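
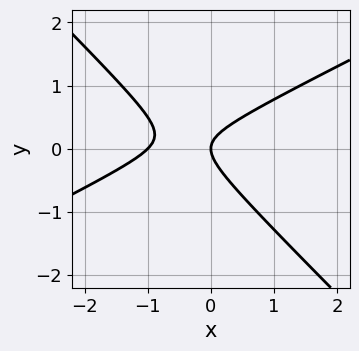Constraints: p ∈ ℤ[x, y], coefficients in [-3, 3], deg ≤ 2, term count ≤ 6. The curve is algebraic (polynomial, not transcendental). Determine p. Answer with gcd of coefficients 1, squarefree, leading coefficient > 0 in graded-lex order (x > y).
x^2 - x*y - 2*y^2 + x

Degree: the shape is more complex than any degree-1 curve, so deg p = 2.
From the visible intercepts: it meets the y-axis at y = 0 (among the integer gridlines); among the integer gridlines, it crosses the x-axis at x ∈ {-1, 0}.
Together with the visible shape, these determine p as stated.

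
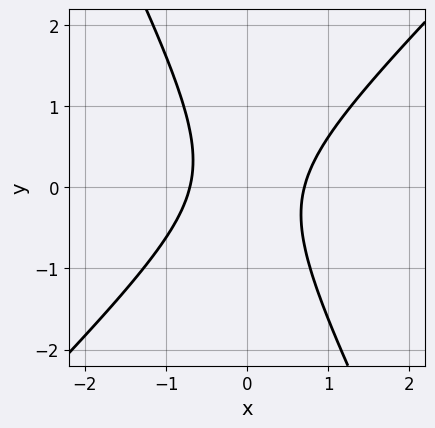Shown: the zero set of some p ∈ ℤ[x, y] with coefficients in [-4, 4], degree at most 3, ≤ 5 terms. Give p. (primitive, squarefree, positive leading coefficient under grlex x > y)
1. deg p = 2. The shape is more complex than any degree-1 curve.
2. Observable constraints: it misses every integer gridline on the y-axis.
3. Matching integer coefficients to the picture gives p.

2*x^2 - x*y - y^2 - 1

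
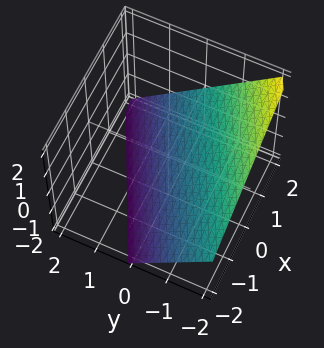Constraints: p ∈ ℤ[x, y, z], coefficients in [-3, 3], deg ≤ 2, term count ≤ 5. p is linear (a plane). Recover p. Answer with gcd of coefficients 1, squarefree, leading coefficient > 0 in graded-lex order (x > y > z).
1. deg p = 1. Every cross-section is a straight line — this is a plane.
2. Against the integer gridlines: it crosses the x-axis at the gridline x = 2; one z-axis crossing is at z = -1; one y-axis crossing is at y = -1.
3. Matching integer coefficients to the picture gives p.

x - 2*y - 2*z - 2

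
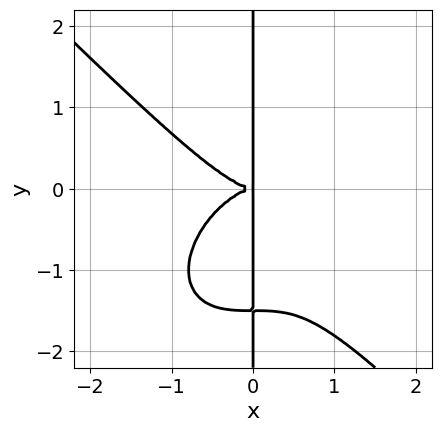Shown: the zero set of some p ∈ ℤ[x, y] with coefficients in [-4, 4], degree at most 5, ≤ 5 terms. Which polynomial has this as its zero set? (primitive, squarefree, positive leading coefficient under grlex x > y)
2*x^4 + 2*x*y^3 + 3*x*y^2

(a) The degree is 4 — no degree-3 curve has this shape.
(b) Observable constraints: the visible y-axis segment lies entirely on the curve.
(c) The integer polynomial consistent with all of this is the stated p.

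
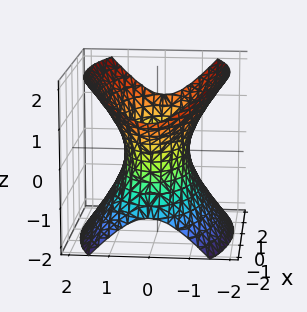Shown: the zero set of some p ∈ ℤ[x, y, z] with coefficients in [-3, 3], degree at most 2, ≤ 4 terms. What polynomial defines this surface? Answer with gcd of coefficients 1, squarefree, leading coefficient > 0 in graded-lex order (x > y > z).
x^2 + 3*y^2 - 2*z^2 - 2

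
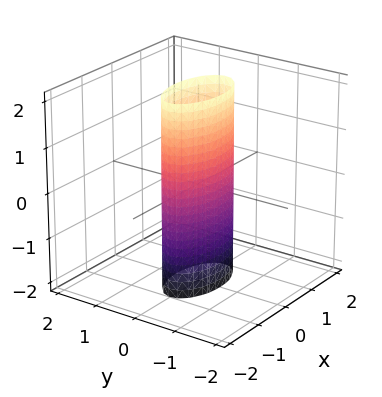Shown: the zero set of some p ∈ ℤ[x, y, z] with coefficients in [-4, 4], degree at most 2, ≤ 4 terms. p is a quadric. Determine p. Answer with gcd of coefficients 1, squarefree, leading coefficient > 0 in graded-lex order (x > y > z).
(a) deg p = 2.
(b) Symmetries: it's symmetric under z → −z, forcing even powers of z; it's symmetric under x → −x, forcing even powers of x; mirror symmetry y ↦ −y ⇒ only even powers of y.
(c) Reading off the gridlines: the surface avoids every integer z-axis point in the box; the x-axis gridline crossings are at x ∈ {-1, 1}.
(d) Together with the visible shape, these determine p as stated.

x^2 + 3*y^2 - 1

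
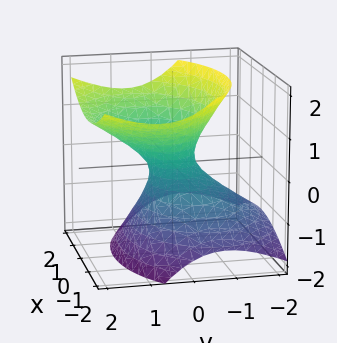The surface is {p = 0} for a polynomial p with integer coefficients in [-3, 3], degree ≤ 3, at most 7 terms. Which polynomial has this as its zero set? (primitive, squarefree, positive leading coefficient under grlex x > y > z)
2*x^2 + 3*y^2 - 3*y*z - 3*z^2 - 1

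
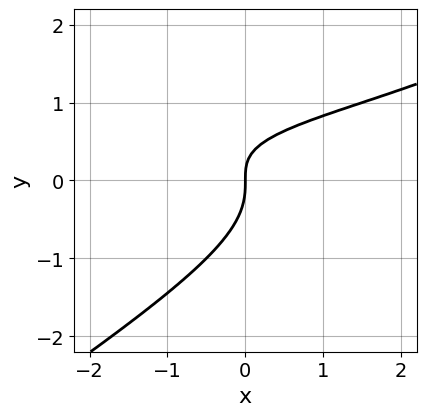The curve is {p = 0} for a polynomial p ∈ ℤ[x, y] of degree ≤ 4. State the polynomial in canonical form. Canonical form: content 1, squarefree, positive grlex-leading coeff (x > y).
2*x*y^2 - 3*y^3 - 2*x*y + 2*x

1. deg p = 3.
2. Observable constraints: one y-axis crossing is at y = 0; it crosses the x-axis at the gridline x = 0.
3. Assembling these constraints gives the stated polynomial.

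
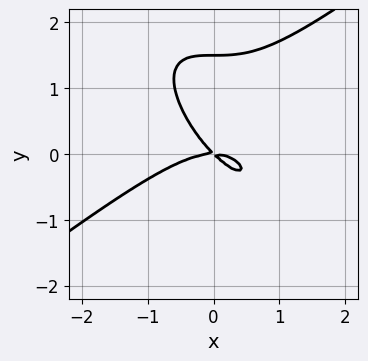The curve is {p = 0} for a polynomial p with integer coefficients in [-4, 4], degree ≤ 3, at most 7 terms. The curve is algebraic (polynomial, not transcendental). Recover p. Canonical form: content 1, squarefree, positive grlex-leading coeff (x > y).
The degree is 3 — a generic line meets the curve in up to 3 points.
Observable constraints: it crosses the x-axis at the gridline x = 0; it crosses the y-axis at the gridline y = 0.
Together with the visible shape, these determine p as stated.

2*x^3 - 2*x*y^2 - 2*y^3 + 3*x*y + 3*y^2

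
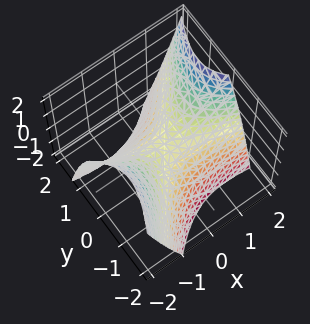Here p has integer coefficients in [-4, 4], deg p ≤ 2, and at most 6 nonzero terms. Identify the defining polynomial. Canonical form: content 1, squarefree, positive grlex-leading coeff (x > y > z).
x^2 + 2*x*y - 2*y^2 - 2*z

(a) deg p = 2. No degree-1 surface has this shape.
(b) Against the integer gridlines: it crosses the z-axis at the gridline z = 0; one y-axis crossing is at y = 0.
(c) The integer polynomial consistent with all of this is the stated p.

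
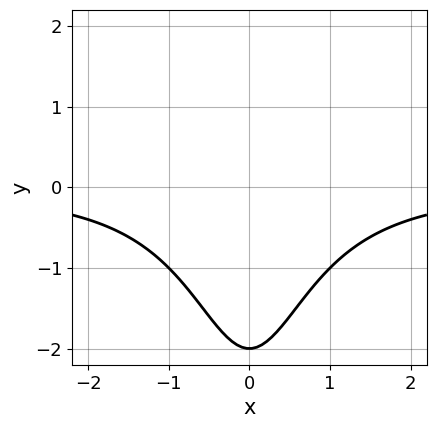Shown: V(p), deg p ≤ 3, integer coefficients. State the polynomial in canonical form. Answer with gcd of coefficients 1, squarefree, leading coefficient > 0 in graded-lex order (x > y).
x^2*y + y + 2

(a) The degree is 3 — the shape is more complex than any degree-2 curve.
(b) Symmetries: mirror symmetry x ↦ −x ⇒ only even powers of x.
(c) Reading off the gridlines: one y-axis crossing is at y = -2; it misses every integer gridline on the x-axis.
(d) Fitting integer coefficients to these (and the overall shape) gives p.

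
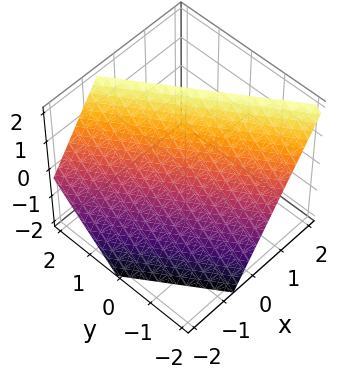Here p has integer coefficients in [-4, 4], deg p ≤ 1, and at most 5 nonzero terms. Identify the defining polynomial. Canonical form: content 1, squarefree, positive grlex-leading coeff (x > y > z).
3*x + 2*y - 2*z + 2

1. deg p = 1. The surface is flat (a plane).
2. Against the integer gridlines: it meets the z-axis at z = 1 (among the integer gridlines); it meets the y-axis at y = -1 (among the integer gridlines).
3. Solving for integer coefficients yields p as stated.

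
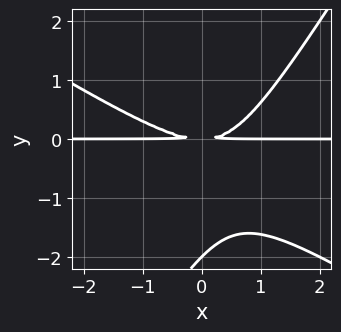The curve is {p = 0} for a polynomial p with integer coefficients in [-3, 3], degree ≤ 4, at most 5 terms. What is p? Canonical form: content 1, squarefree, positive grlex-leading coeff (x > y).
(a) deg p = 3. A generic line meets the curve in up to 3 points.
(b) From the axis intercepts and sections: one y-axis crossing is at y = -2; the visible x-axis segment lies entirely on the curve.
(c) Fitting integer coefficients to these (and the overall shape) gives p.

x^2*y + x*y^2 - y^3 - 2*y^2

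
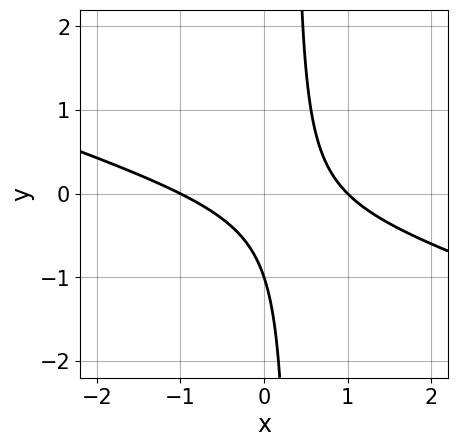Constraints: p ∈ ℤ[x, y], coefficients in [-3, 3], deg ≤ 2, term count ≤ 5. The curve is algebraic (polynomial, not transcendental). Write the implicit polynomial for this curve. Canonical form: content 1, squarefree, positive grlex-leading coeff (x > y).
1. deg p = 2. The shape is more complex than any degree-1 curve.
2. From the axis intercepts and sections: one y-axis crossing is at y = -1; the x-axis gridline crossings are at x ∈ {-1, 1}.
3. Solving for integer coefficients yields p as stated.

x^2 + 3*x*y - y - 1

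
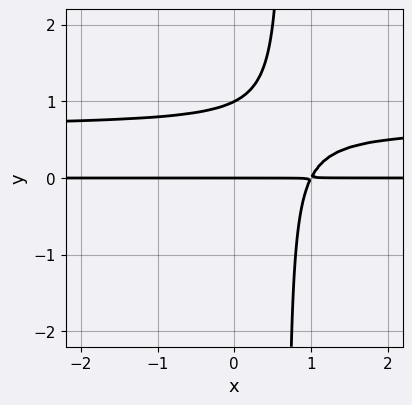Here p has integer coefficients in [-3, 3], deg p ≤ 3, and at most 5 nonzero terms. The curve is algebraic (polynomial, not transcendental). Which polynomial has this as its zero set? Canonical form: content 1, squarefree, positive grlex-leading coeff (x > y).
3*x*y^2 - 2*x*y - 2*y^2 + 2*y

deg p = 3. A generic line meets the curve in up to 3 points.
Reading off the gridlines: the visible x-axis segment lies entirely on the curve; among the integer gridlines, it crosses the y-axis at y ∈ {0, 1}.
Putting this together gives p.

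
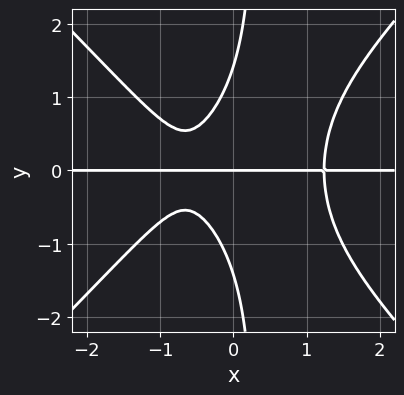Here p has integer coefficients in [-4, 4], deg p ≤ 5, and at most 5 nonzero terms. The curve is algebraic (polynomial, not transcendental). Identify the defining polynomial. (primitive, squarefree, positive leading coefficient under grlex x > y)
First, the degree is 4 — the shape is more complex than any degree-3 curve.
Next, checking where it meets the axes: one y-axis crossing is at y = 0; every point of the x-axis in the box is on the curve.
Finally, together with the visible shape, these determine p as stated.

3*x^3*y - 3*x*y^3 + y^3 - 3*x*y - 2*y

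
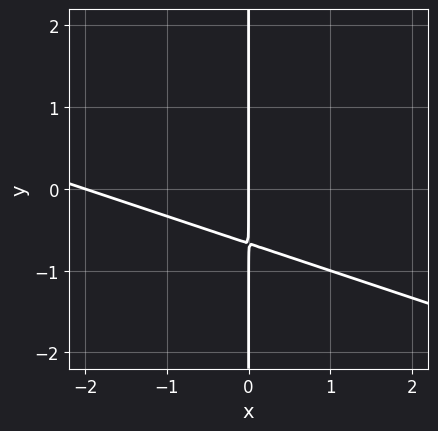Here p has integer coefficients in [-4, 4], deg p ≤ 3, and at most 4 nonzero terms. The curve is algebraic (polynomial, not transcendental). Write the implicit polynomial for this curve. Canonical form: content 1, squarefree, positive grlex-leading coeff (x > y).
x^2 + 3*x*y + 2*x

1. The degree is 2 — a generic line meets the curve in up to 2 points.
2. From the axis intercepts and sections: among the integer gridlines, it crosses the x-axis at x ∈ {-2, 0}; the visible y-axis segment lies entirely on the curve.
3. Solving for integer coefficients yields p as stated.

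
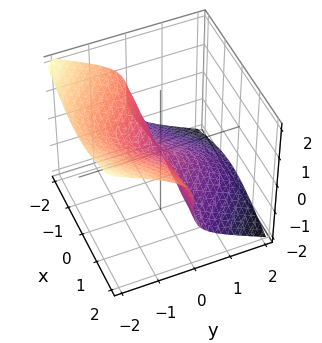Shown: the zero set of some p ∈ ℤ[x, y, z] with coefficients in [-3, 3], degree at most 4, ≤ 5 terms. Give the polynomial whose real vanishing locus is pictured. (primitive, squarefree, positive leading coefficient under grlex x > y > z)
Degree: no degree-2 surface has this shape, so deg p = 3.
Against the integer gridlines: every point of the x-axis in the box is on the surface; it crosses the y-axis at the gridline y = 0; one z-axis crossing is at z = 0.
Putting this together gives p.

2*x^2*y + y^3 + 3*z^3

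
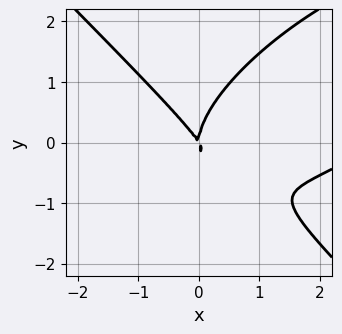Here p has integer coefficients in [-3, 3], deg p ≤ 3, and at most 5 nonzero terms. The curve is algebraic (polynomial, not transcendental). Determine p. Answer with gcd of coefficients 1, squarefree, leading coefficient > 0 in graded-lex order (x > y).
x^3 - x^2*y + 2*y^3 - 3*x^2 - 2*x*y

First, the degree is 3 — the shape is more complex than any degree-2 curve.
Then, observable constraints: it meets the y-axis at y = 0 (among the integer gridlines); it crosses the x-axis at the gridline x = 0.
Finally, putting this together gives p.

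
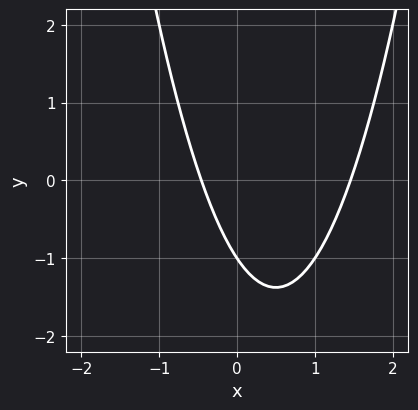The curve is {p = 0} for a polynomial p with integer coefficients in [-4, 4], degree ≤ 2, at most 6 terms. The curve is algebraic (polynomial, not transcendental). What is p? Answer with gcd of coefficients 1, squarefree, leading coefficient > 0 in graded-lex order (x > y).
3*x^2 - 3*x - 2*y - 2

1. Degree: the shape is more complex than any degree-1 curve, so deg p = 2.
2. From the axis intercepts and sections: one y-axis crossing is at y = -1.
3. Solving for integer coefficients yields p as stated.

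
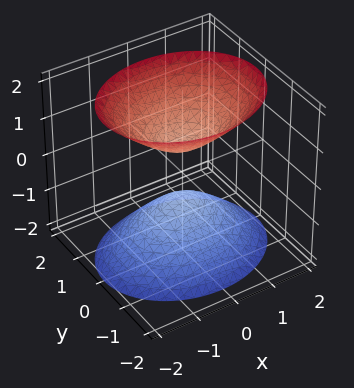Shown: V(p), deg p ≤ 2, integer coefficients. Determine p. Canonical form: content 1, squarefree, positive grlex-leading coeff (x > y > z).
2*x^2 + 3*y^2 - 2*z^2 + 1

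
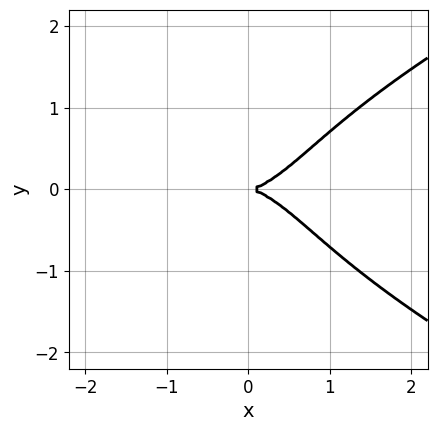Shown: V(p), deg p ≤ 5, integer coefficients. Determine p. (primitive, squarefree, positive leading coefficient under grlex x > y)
2*y^4 - 2*x^3 + 3*y^2

(a) deg p = 4. A generic line meets the curve in up to 4 points.
(b) Symmetries: mirror symmetry y ↦ −y ⇒ only even powers of y.
(c) From the visible intercepts: one y-axis crossing is at y = 0; it crosses the x-axis at the gridline x = 0.
(d) These observations pin down the coefficients.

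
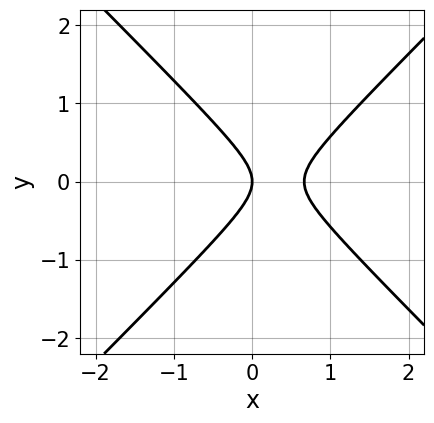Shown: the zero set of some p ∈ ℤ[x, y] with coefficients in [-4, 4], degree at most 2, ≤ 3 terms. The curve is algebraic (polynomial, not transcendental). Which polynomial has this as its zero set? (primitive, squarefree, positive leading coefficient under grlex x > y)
(a) The degree is 2 — the shape is more complex than any degree-1 curve.
(b) Symmetries: the y ↦ −y reflection is a symmetry, so y appears only in even powers.
(c) Checking where it meets the axes: it meets the y-axis at y = 0 (among the integer gridlines); one x-axis crossing is at x = 0.
(d) The integer polynomial consistent with all of this is the stated p.

3*x^2 - 3*y^2 - 2*x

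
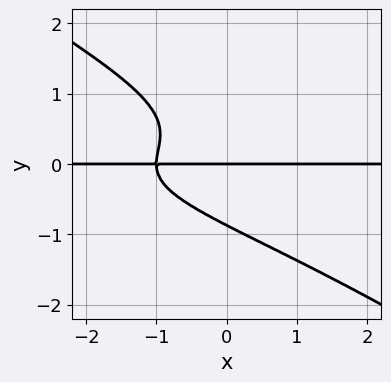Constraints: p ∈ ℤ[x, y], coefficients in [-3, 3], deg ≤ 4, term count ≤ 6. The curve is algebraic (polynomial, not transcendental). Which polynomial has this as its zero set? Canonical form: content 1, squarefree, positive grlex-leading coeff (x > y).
2*x*y^3 + 3*y^4 + 2*x*y + 2*y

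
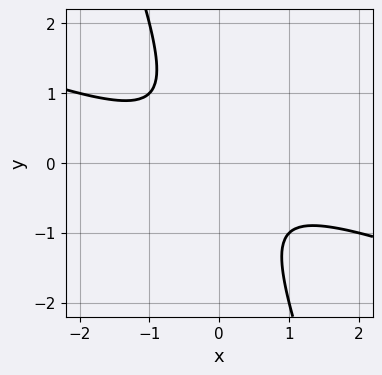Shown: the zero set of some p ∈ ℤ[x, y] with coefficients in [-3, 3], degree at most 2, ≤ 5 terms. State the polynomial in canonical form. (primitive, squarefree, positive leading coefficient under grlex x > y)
x^2 + 3*x*y + y^2 + 1

(a) deg p = 2. A generic line meets the curve in up to 2 points.
(b) From the visible intercepts: no y-intercept at any integer in the box; no x-intercept at any integer in the box.
(c) The integer polynomial consistent with all of this is the stated p.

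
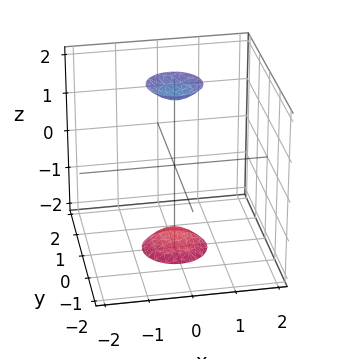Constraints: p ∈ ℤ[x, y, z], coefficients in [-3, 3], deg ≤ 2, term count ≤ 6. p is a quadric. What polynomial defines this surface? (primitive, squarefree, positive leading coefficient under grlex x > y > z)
First, I count 2 distinct pieces. Treating them together as one polynomial.
Next, deg p = 2. Two sheets facing apart; a quadric.
Next, symmetries: mirror symmetry z ↦ −z ⇒ only even powers of z; every cross-section ⟂ z is a circle, so x, y appear only via x² + y².
Next, observable constraints: a circular section at z = 2 has radius between 0 and 1; the surface avoids every integer x-axis point in the box; it misses every integer gridline on the y-axis.
Finally, fitting integer coefficients to these (and the overall shape) gives p.

3*x^2 + 3*y^2 - z^2 + 3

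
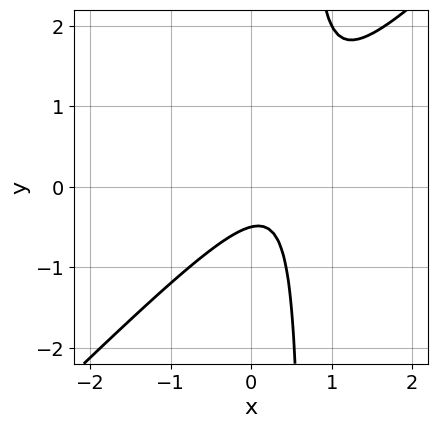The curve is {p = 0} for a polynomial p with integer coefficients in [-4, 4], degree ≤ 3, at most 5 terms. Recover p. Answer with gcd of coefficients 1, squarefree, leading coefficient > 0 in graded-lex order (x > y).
deg p = 2.
Observable constraints: the curve avoids every integer x-axis point in the box.
These observations pin down the coefficients.

3*x^2 - 3*x*y - 2*x + 2*y + 1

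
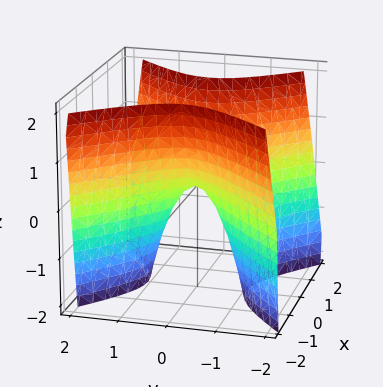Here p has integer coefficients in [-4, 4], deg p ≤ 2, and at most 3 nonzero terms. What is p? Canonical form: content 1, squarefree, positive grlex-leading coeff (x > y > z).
2*x^2 - 2*y^2 - z

Degree: a hyperbolic paraboloid; a quadric, so deg p = 2.
Symmetries: mirror symmetry y ↦ −y ⇒ only even powers of y; the x ↦ −x reflection is a symmetry, so x appears only in even powers.
From the axis intercepts and sections: it meets the z-axis at z = 0 (among the integer gridlines); it meets the y-axis at y = 0 (among the integer gridlines); one x-axis crossing is at x = 0.
Putting this together gives p.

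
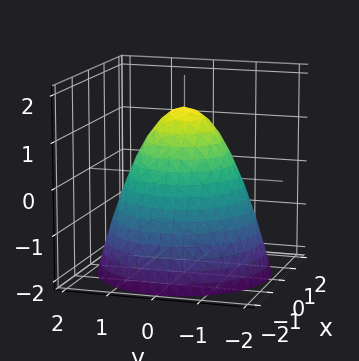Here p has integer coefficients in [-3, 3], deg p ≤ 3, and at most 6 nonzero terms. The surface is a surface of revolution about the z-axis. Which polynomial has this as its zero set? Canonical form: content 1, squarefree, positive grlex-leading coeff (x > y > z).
(a) Degree: no degree-1 surface has this shape, so deg p = 2.
(b) Symmetry: every cross-section ⟂ z is a circle, so x, y appear only via x² + y².
(c) From the axis intercepts and sections: a circular section at z = 0 has radius between 1 and 2.
(d) These observations pin down the coefficients.

2*x^2 + 2*y^2 + 2*z - 3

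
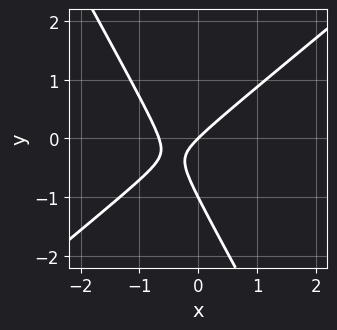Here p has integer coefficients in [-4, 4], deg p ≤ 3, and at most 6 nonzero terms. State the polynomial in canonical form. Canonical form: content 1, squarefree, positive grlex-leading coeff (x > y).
3*x^2 - 2*x*y - 2*y^2 + 2*x - 2*y

The degree is 2 — the shape is more complex than any degree-1 curve.
From the visible intercepts: the y-axis gridline crossings are at y ∈ {-1, 0}; one x-axis crossing is at x = 0.
Putting this together gives p.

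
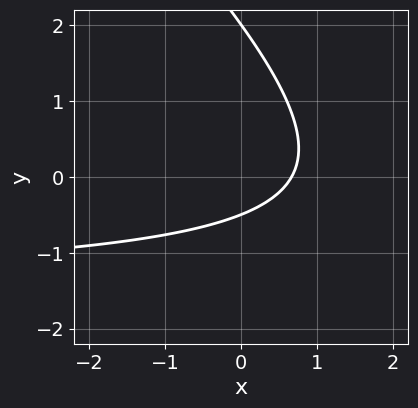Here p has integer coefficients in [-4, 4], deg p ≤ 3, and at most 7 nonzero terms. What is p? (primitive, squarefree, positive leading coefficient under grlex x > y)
2*x*y + 2*y^2 + 3*x - 3*y - 2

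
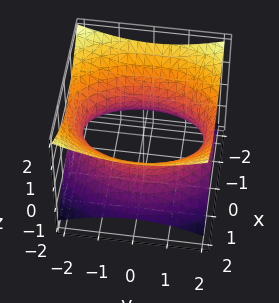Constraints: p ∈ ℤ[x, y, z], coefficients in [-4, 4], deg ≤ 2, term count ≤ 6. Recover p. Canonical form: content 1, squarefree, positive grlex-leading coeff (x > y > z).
2*x^2 + y^2 - 3*z^2 - 3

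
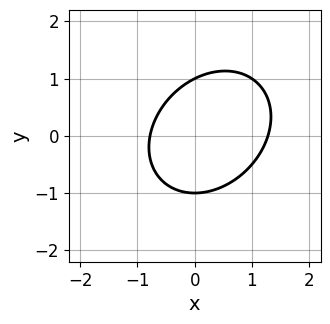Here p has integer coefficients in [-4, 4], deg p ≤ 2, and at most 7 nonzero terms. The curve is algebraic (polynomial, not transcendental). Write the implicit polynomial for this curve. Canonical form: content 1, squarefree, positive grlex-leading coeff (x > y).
The degree is 2 — a generic line meets the curve in up to 2 points.
Observable constraints: the y-axis gridline crossings are at y ∈ {-1, 1}.
The integer polynomial consistent with all of this is the stated p.

2*x^2 - x*y + 2*y^2 - x - 2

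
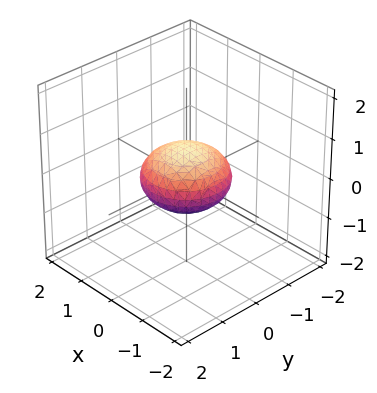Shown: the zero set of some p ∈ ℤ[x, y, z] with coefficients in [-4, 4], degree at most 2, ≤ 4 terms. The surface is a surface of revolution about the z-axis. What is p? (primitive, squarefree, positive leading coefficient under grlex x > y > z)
x^2 + y^2 + 2*z^2 - 1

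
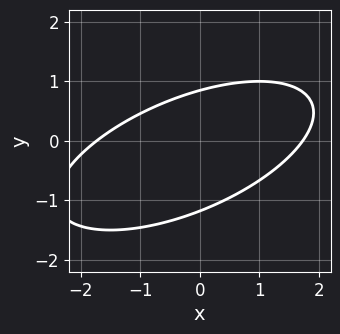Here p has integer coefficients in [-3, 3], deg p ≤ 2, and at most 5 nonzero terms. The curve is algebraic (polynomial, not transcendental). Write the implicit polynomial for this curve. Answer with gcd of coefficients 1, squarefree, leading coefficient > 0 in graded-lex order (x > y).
x^2 - 2*x*y + 3*y^2 + y - 3

Degree: a generic line meets the curve in up to 2 points, so deg p = 2.
Solving for integer coefficients yields p as stated.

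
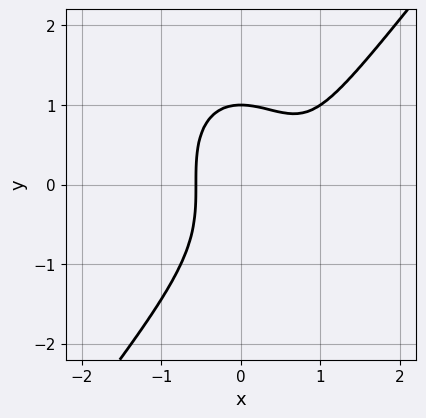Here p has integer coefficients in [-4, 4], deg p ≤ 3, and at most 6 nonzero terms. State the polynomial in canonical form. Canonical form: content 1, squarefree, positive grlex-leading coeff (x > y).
2*x^3 - y^3 - 2*x^2 + 1

First, deg p = 3. No degree-2 curve has this shape.
Next, checking where it meets the axes: it meets the y-axis at y = 1 (among the integer gridlines).
Finally, the integer polynomial consistent with all of this is the stated p.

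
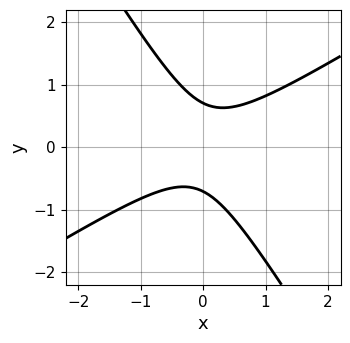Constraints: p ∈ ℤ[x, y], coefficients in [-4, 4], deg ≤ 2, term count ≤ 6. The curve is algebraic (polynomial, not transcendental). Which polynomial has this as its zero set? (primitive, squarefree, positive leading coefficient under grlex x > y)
(a) The degree is 2 — the shape is more complex than any degree-1 curve.
(b) Reading off the gridlines: it misses every integer gridline on the x-axis.
(c) Fitting integer coefficients to these (and the overall shape) gives p.

2*x^2 - 2*x*y - 2*y^2 + 1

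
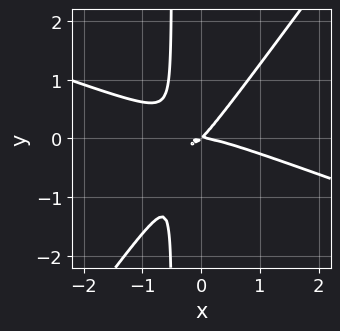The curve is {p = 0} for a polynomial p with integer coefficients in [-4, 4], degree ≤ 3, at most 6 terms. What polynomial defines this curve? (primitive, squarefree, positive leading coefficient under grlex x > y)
x^3 + 2*x^2*y - 2*x*y^2 + x*y - y^2

The degree is 3 — the shape is more complex than any degree-2 curve.
From the visible intercepts: it crosses the y-axis at the gridline y = 0; one x-axis crossing is at x = 0.
These observations pin down the coefficients.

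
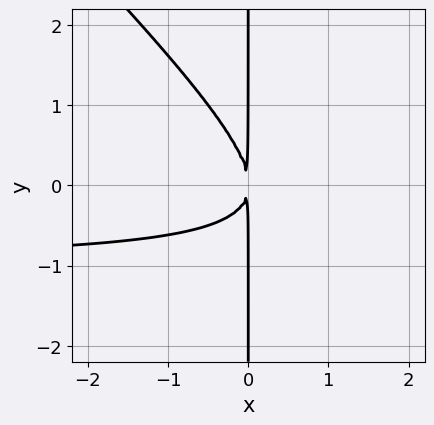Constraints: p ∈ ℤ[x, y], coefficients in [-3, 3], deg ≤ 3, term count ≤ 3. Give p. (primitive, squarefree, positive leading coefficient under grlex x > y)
Degree: no degree-2 curve has this shape, so deg p = 3.
From the axis intercepts and sections: the visible y-axis segment lies entirely on the curve.
Fitting integer coefficients to these (and the overall shape) gives p.

x^2*y + x*y^2 + x^2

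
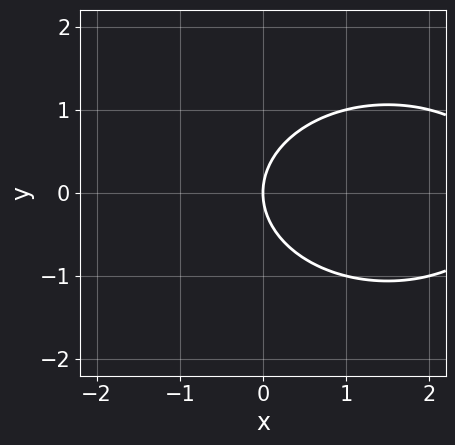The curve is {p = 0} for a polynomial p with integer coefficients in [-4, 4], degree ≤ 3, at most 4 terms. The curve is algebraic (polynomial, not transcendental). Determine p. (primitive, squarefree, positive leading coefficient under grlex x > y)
(a) Degree: no degree-1 curve has this shape, so deg p = 2.
(b) Symmetries: it's symmetric under y → −y, forcing even powers of y.
(c) From the axis intercepts and sections: it meets the x-axis at x = 0 (among the integer gridlines); it meets the y-axis at y = 0 (among the integer gridlines).
(d) Putting this together gives p.

x^2 + 2*y^2 - 3*x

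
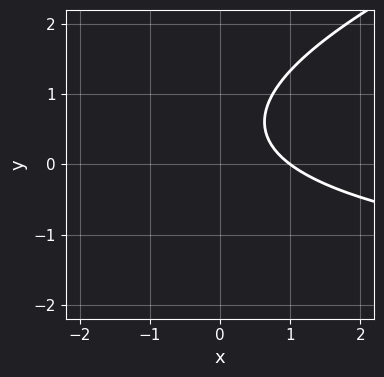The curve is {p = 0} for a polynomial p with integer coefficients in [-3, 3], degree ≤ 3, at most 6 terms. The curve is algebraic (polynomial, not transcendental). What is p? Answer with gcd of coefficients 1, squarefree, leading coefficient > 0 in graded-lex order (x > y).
x*y - 3*y^2 + 3*x + 3*y - 3

(a) deg p = 2.
(b) Reading off the gridlines: no y-intercept at any integer in the box; it crosses the x-axis at the gridline x = 1.
(c) Fitting integer coefficients to these (and the overall shape) gives p.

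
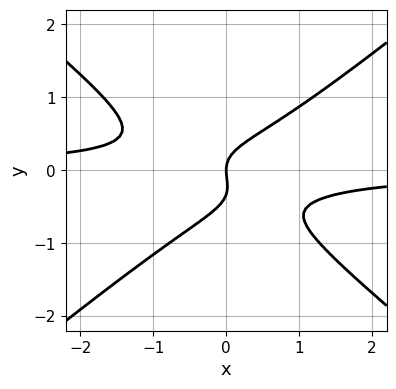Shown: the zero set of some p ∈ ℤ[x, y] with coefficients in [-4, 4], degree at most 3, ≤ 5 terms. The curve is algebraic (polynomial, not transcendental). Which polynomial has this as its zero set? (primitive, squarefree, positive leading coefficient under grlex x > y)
Degree: no degree-2 curve has this shape, so deg p = 3.
Against the integer gridlines: one x-axis crossing is at x = 0; one y-axis crossing is at y = 0.
Solving for integer coefficients yields p as stated.

2*x^2*y - 3*y^3 - y^2 + x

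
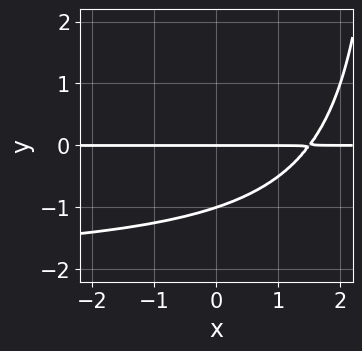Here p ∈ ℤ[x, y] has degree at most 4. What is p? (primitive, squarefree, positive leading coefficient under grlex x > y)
x*y^2 + 2*x*y - 3*y^2 - 3*y

(a) The degree is 3 — a generic line meets the curve in up to 3 points.
(b) Reading off the gridlines: the y-axis gridline crossings are at y ∈ {-1, 0}; the visible x-axis segment lies entirely on the curve.
(c) Matching integer coefficients to the picture gives p.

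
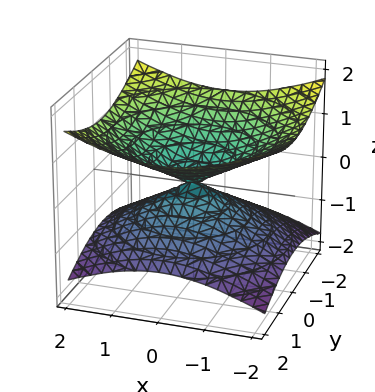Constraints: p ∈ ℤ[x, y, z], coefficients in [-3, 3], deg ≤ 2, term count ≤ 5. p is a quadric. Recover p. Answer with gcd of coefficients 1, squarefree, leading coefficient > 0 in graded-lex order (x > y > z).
x^2 + y^2 - 3*z^2

(a) Degree: two nappes meeting at a single point; a quadric, so deg p = 2.
(b) By symmetry, every cross-section ⟂ z is a circle, so x, y appear only via x² + y²; the z ↦ −z reflection is a symmetry, so z appears only in even powers.
(c) Reading off the gridlines: a circular section at z = 1 has radius between 1 and 2; it meets the y-axis at y = 0 (among the integer gridlines); it meets the x-axis at x = 0 (among the integer gridlines); one z-axis crossing is at z = 0.
(d) Assembling these constraints gives the stated polynomial.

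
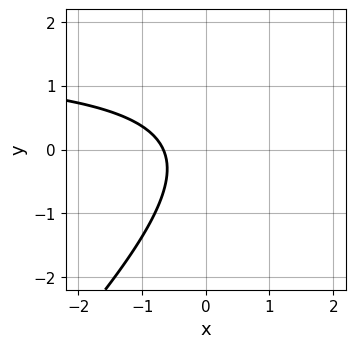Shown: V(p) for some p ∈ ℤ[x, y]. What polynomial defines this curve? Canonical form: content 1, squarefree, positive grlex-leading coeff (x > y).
Degree: a generic line meets the curve in up to 2 points, so deg p = 2.
Observable constraints: no y-intercept at any integer in the box.
These observations pin down the coefficients.

2*x*y - 2*y^2 - 3*x - 2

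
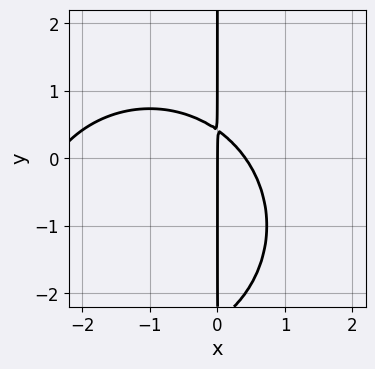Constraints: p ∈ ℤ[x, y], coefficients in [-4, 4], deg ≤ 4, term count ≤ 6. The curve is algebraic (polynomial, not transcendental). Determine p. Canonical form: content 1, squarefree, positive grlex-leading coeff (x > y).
x^3 + x*y^2 + 2*x^2 + 2*x*y - x

Degree: the shape is more complex than any degree-2 curve, so deg p = 3.
Reading off the gridlines: every point of the y-axis in the box is on the curve; one x-axis crossing is at x = 0.
Matching integer coefficients to the picture gives p.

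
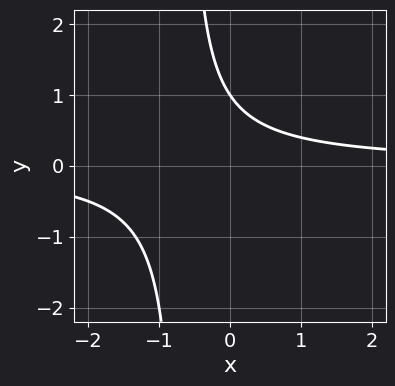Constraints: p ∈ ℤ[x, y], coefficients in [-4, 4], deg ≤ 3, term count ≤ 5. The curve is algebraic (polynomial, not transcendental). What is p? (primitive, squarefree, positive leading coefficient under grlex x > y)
(a) Degree: a generic line meets the curve in up to 2 points, so deg p = 2.
(b) From the axis intercepts and sections: it crosses the y-axis at the gridline y = 1; no x-intercept at any integer in the box.
(c) These observations pin down the coefficients.

3*x*y + 2*y - 2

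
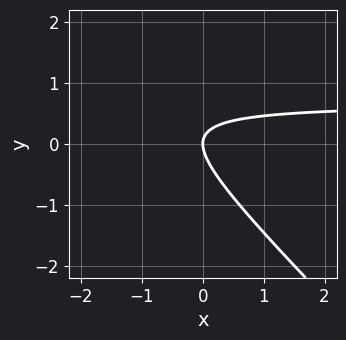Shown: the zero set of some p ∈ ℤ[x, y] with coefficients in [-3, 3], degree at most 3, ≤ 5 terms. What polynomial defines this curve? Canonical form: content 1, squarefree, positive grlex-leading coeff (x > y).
1. deg p = 2.
2. Observable constraints: it meets the y-axis at y = 0 (among the integer gridlines); it meets the x-axis at x = 0 (among the integer gridlines).
3. These observations pin down the coefficients.

3*x*y + 3*y^2 - 2*x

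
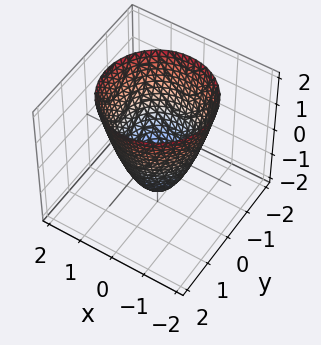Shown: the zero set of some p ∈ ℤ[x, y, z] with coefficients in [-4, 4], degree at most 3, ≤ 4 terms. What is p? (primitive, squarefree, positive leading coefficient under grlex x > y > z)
1. deg p = 2.
2. By symmetry, the z-axis is an axis of rotation, so x and y enter only as x² + y².
3. Checking where it meets the axes: a circular section at z = -1 has radius between 0 and 1; among the integer gridlines, it crosses the y-axis at y ∈ {-1, 1}; among the integer gridlines, it crosses the x-axis at x ∈ {-1, 1}.
4. Matching integer coefficients to the picture gives p.

3*x^2 + 3*y^2 - 2*z - 3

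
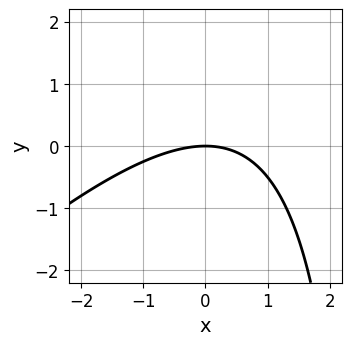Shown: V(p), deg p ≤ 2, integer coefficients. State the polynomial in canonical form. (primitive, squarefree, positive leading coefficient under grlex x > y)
x^2 - x*y + 3*y

1. The degree is 2 — no degree-1 curve has this shape.
2. From the visible intercepts: one y-axis crossing is at y = 0; one x-axis crossing is at x = 0.
3. Together with the visible shape, these determine p as stated.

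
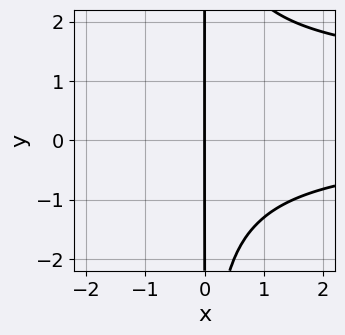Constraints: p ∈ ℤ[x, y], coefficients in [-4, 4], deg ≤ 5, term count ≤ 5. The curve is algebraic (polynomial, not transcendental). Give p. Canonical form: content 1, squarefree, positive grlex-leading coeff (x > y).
x^2*y^2 - x^2*y - 3*x

Degree: no degree-3 curve has this shape, so deg p = 4.
Against the integer gridlines: the visible y-axis segment lies entirely on the curve; it crosses the x-axis at the gridline x = 0.
Assembling these constraints gives the stated polynomial.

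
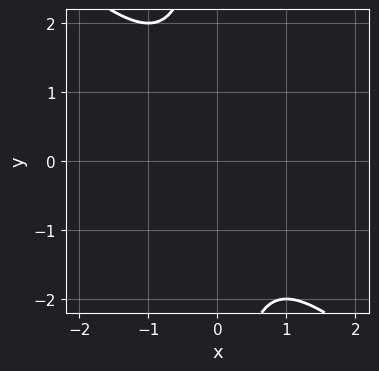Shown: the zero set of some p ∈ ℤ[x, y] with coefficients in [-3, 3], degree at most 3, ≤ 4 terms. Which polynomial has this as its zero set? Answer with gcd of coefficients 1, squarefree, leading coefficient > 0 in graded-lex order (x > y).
x^2 + x*y + 1

(a) deg p = 2. The shape is more complex than any degree-1 curve.
(b) From the axis intercepts and sections: it misses every integer gridline on the y-axis; the curve avoids every integer x-axis point in the box.
(c) Assembling these constraints gives the stated polynomial.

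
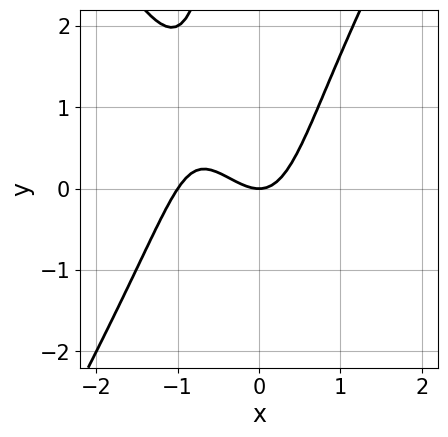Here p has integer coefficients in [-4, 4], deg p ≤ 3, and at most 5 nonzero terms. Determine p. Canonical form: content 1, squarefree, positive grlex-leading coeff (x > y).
3*x^3 - x*y^2 + 3*x^2 - 2*y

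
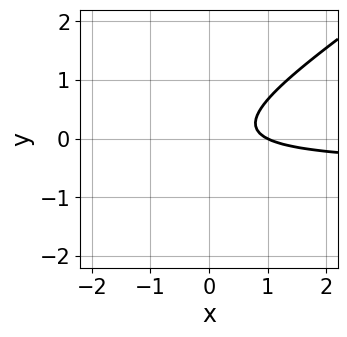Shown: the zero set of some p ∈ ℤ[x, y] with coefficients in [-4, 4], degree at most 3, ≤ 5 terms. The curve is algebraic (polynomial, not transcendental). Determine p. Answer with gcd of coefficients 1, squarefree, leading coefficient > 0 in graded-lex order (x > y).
2*x*y - 3*y^2 + x - 1

Degree: no degree-1 curve has this shape, so deg p = 2.
Reading off the gridlines: no y-intercept at any integer in the box; one x-axis crossing is at x = 1.
Solving for integer coefficients yields p as stated.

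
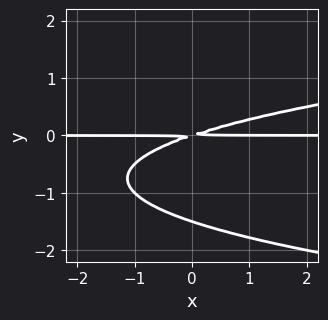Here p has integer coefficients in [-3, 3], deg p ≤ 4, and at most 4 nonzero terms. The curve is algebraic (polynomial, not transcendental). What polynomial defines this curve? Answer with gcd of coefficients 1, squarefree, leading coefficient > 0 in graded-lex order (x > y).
2*y^3 - x*y + 3*y^2

First, the degree is 3 — no degree-2 curve has this shape.
Then, against the integer gridlines: every point of the x-axis in the box is on the curve.
Finally, fitting integer coefficients to these (and the overall shape) gives p.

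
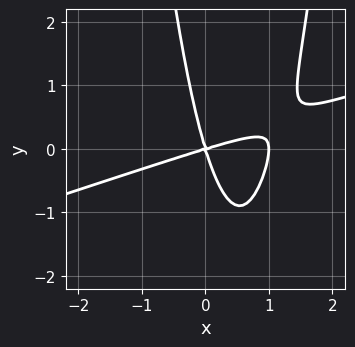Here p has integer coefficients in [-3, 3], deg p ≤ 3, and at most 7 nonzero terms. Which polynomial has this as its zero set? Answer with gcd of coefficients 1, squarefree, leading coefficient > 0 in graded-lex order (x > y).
The degree is 3 — the shape is more complex than any degree-2 curve.
Reading off the gridlines: it crosses the y-axis at the gridline y = 0; the x-axis gridline crossings are at x ∈ {0, 1}.
Together with the visible shape, these determine p as stated.

x^3 - 3*x^2*y - x^2 + 3*x*y + y^2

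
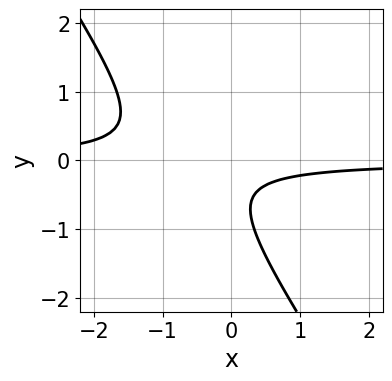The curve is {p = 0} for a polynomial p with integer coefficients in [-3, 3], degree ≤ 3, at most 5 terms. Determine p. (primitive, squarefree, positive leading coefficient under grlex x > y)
The degree is 2 — a generic line meets the curve in up to 2 points.
Checking where it meets the axes: no y-intercept at any integer in the box; it misses every integer gridline on the x-axis.
Fitting integer coefficients to these (and the overall shape) gives p.

3*x*y + 2*y^2 + 2*y + 1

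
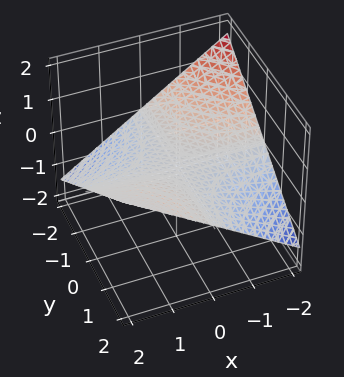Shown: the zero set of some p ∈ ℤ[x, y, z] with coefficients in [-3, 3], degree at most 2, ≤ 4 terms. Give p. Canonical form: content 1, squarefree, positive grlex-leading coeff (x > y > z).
x*y - 3*z

The degree is 2 — a hyperbolic paraboloid; a quadric.
Observable constraints: it meets the z-axis at z = 0 (among the integer gridlines); the visible x-axis segment lies entirely on the surface; every point of the y-axis in the box is on the surface.
Fitting integer coefficients to these (and the overall shape) gives p.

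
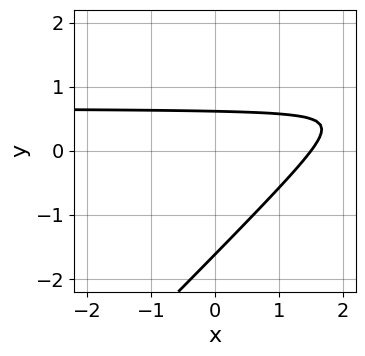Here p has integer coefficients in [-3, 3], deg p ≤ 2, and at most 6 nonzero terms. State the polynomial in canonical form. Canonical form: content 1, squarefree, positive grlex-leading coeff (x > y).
3*x*y - 3*y^2 - 2*x - 3*y + 3

(a) Degree: a generic line meets the curve in up to 2 points, so deg p = 2.
(b) Matching integer coefficients to the picture gives p.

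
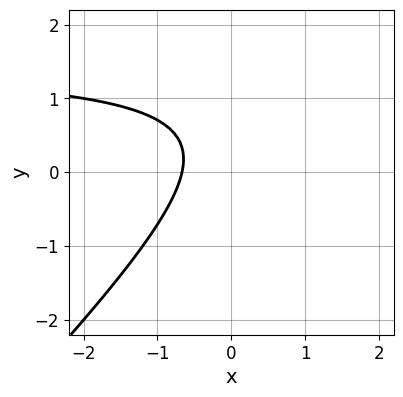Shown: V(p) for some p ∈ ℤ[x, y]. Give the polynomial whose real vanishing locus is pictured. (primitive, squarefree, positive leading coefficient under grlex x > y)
2*x*y - 2*y^2 - 3*x + 2*y - 2

First, the degree is 2 — no degree-1 curve has this shape.
Next, reading off the gridlines: no y-intercept at any integer in the box.
Finally, matching integer coefficients to the picture gives p.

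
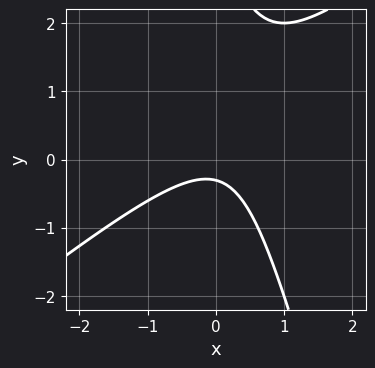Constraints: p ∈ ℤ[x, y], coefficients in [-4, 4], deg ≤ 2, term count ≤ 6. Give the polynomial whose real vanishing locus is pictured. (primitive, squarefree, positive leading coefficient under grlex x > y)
3*x^2 - 3*x*y - y^2 + 3*y + 1

The degree is 2 — no degree-1 curve has this shape.
Observable constraints: it misses every integer gridline on the x-axis.
The integer polynomial consistent with all of this is the stated p.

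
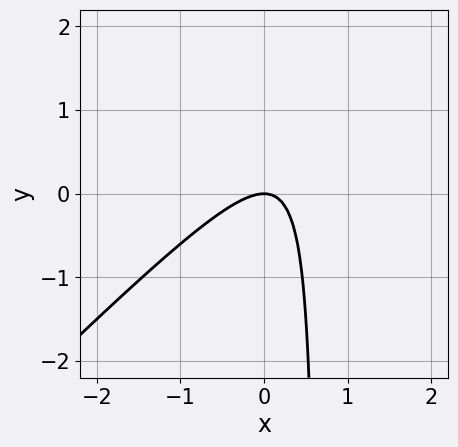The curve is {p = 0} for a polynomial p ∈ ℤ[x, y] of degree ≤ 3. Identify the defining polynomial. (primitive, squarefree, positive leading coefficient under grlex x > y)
3*x^2 - 3*x*y + 2*y

(a) deg p = 2. A generic line meets the curve in up to 2 points.
(b) From the axis intercepts and sections: it crosses the x-axis at the gridline x = 0; it meets the y-axis at y = 0 (among the integer gridlines).
(c) Solving for integer coefficients yields p as stated.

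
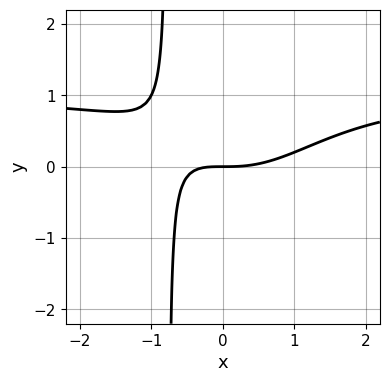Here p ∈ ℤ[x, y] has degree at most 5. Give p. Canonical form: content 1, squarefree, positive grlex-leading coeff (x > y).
x^3*y - x^3 + 2*x*y + 2*y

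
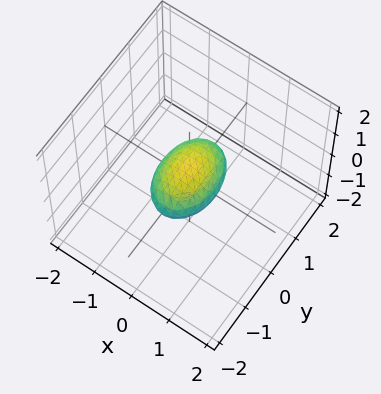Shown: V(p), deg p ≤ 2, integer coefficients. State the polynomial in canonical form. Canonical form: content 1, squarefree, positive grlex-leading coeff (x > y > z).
2*x^2 + y^2 + 3*z^2 - 1

First, deg p = 2.
Then, symmetries: the x ↦ −x reflection is a symmetry, so x appears only in even powers; the z ↦ −z reflection is a symmetry, so z appears only in even powers; the y ↦ −y reflection is a symmetry, so y appears only in even powers.
Next, reading off the gridlines: the y-axis gridline crossings are at y ∈ {-1, 1}.
Finally, the integer polynomial consistent with all of this is the stated p.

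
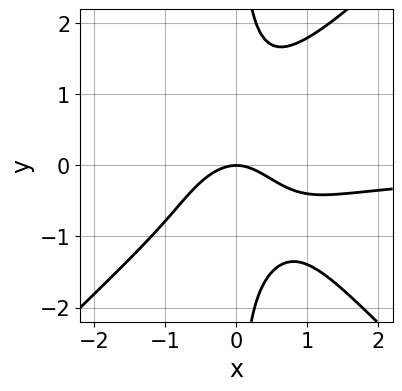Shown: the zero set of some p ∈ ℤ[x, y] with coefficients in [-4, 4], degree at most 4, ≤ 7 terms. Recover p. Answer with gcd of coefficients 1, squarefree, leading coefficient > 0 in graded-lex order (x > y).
3*x^3*y - 3*x*y^3 + 2*x^2*y + 3*x^2 + 3*y

First, deg p = 4.
Then, from the visible intercepts: it crosses the x-axis at the gridline x = 0; it crosses the y-axis at the gridline y = 0.
Finally, these observations pin down the coefficients.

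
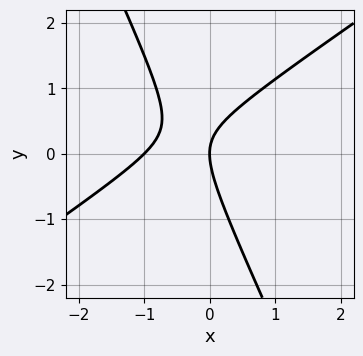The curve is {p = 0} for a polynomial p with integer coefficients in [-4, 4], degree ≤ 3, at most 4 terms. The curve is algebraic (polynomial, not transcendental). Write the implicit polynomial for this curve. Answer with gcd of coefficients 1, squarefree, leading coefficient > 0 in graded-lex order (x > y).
deg p = 2. A generic line meets the curve in up to 2 points.
From the axis intercepts and sections: among the integer gridlines, it crosses the x-axis at x ∈ {-1, 0}; it crosses the y-axis at the gridline y = 0.
Fitting integer coefficients to these (and the overall shape) gives p.

3*x^2 - 3*x*y - 2*y^2 + 3*x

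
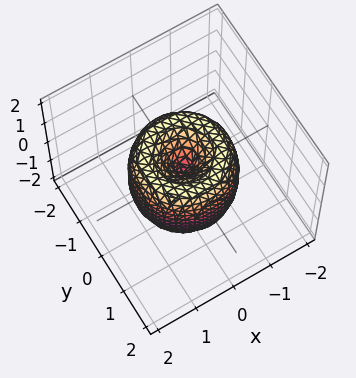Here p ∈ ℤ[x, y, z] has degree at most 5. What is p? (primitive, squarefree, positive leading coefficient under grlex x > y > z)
2*x^4 + 4*x^2*y^2 + 2*y^4 - 3*x^2 - 3*y^2 + z^2

(a) deg p = 4.
(b) Symmetries: the z-axis is an axis of rotation, so x and y enter only as x² + y².
(c) From the axis intercepts and sections: it meets the z-axis at z = 0 (among the integer gridlines); one y-axis crossing is at y = 0.
(d) Putting this together gives p.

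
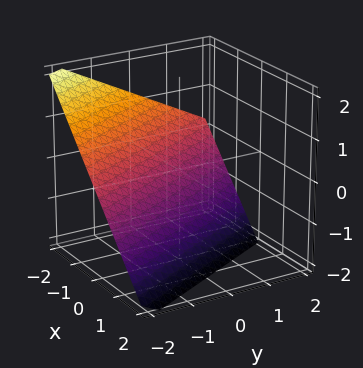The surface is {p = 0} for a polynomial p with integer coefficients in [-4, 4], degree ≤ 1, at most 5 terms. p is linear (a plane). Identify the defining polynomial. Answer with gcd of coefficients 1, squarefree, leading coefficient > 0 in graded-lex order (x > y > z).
2*x + y + 2*z + 2

First, deg p = 1. The surface is flat (a plane).
Then, reading off the gridlines: it meets the z-axis at z = -1 (among the integer gridlines); it crosses the y-axis at the gridline y = -2.
Finally, matching integer coefficients to the picture gives p. Check: (-1, 0, 0) on the x-axis lies on the surface, and p(-1, 0, 0) = 0. ✓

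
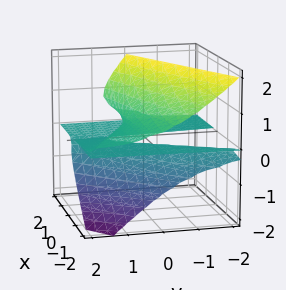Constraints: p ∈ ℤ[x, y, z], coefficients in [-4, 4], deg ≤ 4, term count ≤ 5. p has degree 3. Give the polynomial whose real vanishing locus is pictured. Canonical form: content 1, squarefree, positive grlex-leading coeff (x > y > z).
1. The degree is 3 — the shape is more complex than any degree-2 surface.
2. From the axis intercepts and sections: one z-axis crossing is at z = 1; the visible x-axis segment lies entirely on the surface.
3. Fitting integer coefficients to these (and the overall shape) gives p.

2*x*z^2 - 3*y*z^2 - 3*z^3 - x*z + 3*z^2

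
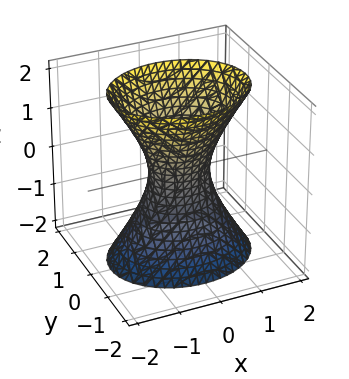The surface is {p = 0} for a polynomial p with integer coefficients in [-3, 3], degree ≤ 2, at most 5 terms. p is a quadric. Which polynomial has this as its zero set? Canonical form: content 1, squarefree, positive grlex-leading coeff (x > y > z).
2*x^2 + 3*y^2 - z^2 - 1

Degree: an hourglass — one-sheet hyperboloid; a quadric, so deg p = 2.
Symmetries: the y ↦ −y reflection is a symmetry, so y appears only in even powers; it's symmetric under z → −z, forcing even powers of z; it's symmetric under x → −x, forcing even powers of x.
Reading off the gridlines: it misses every integer gridline on the z-axis.
Together with the visible shape, these determine p as stated.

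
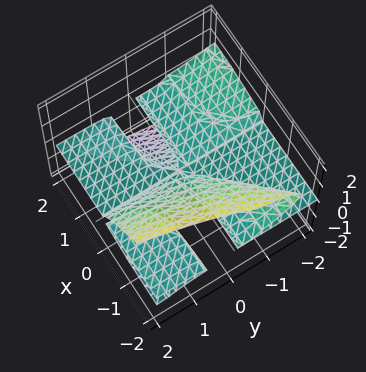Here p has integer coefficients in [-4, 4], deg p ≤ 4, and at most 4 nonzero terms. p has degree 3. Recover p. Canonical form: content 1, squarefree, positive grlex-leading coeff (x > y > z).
x*y*z + 3*x*z^2 + 3*z^3

(a) I count 2 distinct pieces. Treating them together as one polynomial.
(b) The degree is 3 — a generic line meets the surface in up to 3 points.
(c) From the axis intercepts and sections: every point of the x-axis in the box is on the surface; every point of the y-axis in the box is on the surface.
(d) Solving for integer coefficients yields p as stated.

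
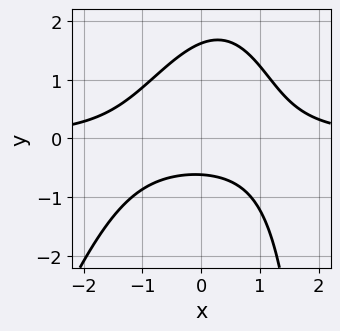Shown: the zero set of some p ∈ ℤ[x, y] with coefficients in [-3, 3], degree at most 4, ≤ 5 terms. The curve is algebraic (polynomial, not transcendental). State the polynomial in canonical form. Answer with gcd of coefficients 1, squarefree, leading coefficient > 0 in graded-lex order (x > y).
3*x^2*y - x*y^2 + 3*y^2 - 3*y - 3

deg p = 3. The shape is more complex than any degree-2 curve.
From the visible intercepts: no x-intercept at any integer in the box.
These observations pin down the coefficients.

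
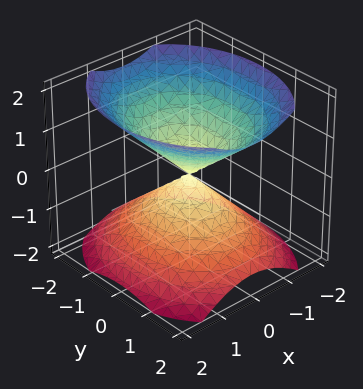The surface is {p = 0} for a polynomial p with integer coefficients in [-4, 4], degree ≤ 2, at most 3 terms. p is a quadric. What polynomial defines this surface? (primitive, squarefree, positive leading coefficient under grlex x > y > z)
3*x^2 + 2*y^2 - 3*z^2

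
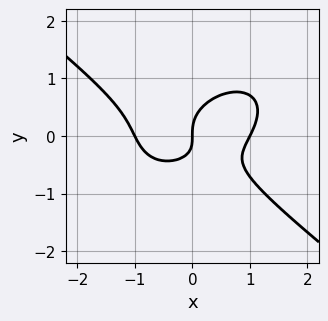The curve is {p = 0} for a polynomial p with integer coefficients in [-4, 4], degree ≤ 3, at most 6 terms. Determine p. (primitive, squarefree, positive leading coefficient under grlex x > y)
First, the degree is 3 — a generic line meets the curve in up to 3 points.
Next, against the integer gridlines: the x-axis gridline crossings are at x ∈ {-1, 0, 1}; one y-axis crossing is at y = 0.
Finally, matching integer coefficients to the picture gives p.

x^3 + 2*y^3 - x*y - x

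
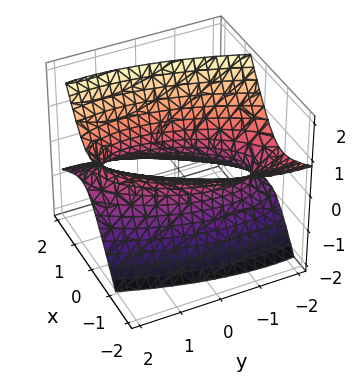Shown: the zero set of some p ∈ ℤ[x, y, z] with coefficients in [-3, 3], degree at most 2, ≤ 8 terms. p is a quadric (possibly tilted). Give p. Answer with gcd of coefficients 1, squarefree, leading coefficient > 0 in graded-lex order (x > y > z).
3*x^2 - 2*x*y + 3*x*z + y^2 - 3*z^2 - 2

(a) deg p = 2. The shape is more complex than any degree-1 surface.
(b) Against the integer gridlines: it misses every integer gridline on the z-axis.
(c) Together with the visible shape, these determine p as stated.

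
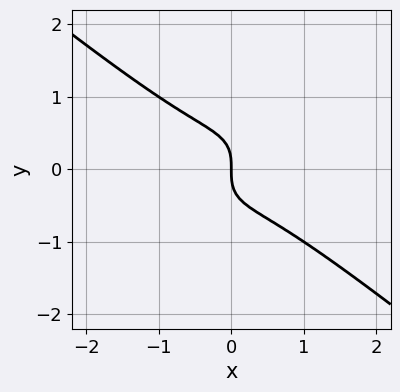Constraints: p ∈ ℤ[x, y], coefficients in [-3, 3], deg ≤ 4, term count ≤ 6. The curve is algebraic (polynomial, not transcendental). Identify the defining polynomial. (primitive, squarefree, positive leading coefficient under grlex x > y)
2*x^3 - x^2*y - 2*x*y^2 + 3*y^3 + 2*x

The degree is 3 — the shape is more complex than any degree-2 curve.
Reading off the gridlines: it crosses the x-axis at the gridline x = 0; it crosses the y-axis at the gridline y = 0.
Together with the visible shape, these determine p as stated.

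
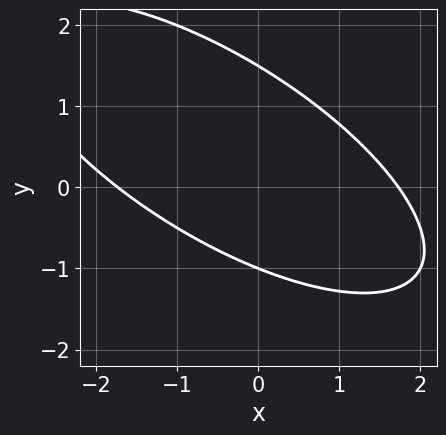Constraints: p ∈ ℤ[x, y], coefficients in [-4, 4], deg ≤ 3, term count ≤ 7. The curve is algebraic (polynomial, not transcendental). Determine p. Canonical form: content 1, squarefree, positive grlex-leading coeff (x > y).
First, degree: the shape is more complex than any degree-1 curve, so deg p = 2.
Then, observable constraints: it meets the y-axis at y = -1 (among the integer gridlines).
Finally, solving for integer coefficients yields p as stated.

x^2 + 2*x*y + 2*y^2 - y - 3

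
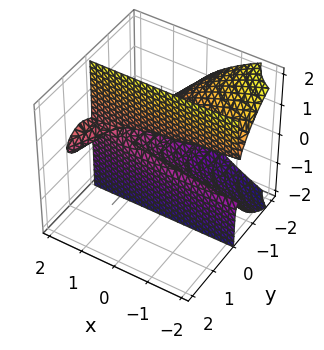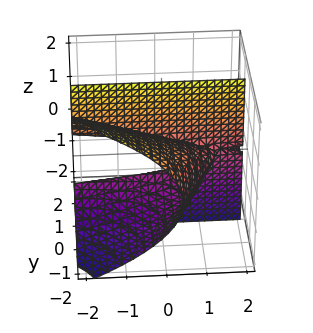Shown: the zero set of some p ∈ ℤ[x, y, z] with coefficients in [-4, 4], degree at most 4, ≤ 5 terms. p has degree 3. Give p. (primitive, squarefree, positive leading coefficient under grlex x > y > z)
(a) Degree: no degree-2 surface has this shape, so deg p = 3.
(b) Against the integer gridlines: every point of the z-axis in the box is on the surface; every point of the x-axis in the box is on the surface.
(c) Assembling these constraints gives the stated polynomial.

2*x*y^2 - y^3 - 2*y*z^2 - 3*y^2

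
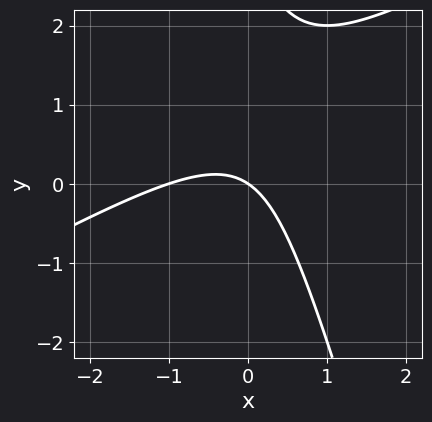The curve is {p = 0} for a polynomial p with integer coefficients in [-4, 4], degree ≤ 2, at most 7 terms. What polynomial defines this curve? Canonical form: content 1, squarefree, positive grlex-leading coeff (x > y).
Degree: no degree-1 curve has this shape, so deg p = 2.
Checking where it meets the axes: one y-axis crossing is at y = 0; the x-axis gridline crossings are at x ∈ {-1, 0}.
Assembling these constraints gives the stated polynomial.

2*x^2 - 3*x*y - y^2 + 2*x + 3*y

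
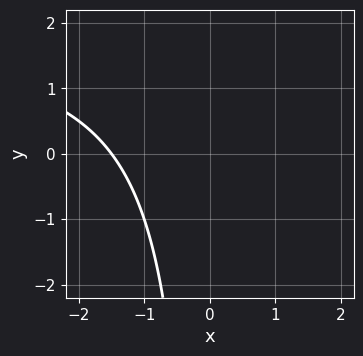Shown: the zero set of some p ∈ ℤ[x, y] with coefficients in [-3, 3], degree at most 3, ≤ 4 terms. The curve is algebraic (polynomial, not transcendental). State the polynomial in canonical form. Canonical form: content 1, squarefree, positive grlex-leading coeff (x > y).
First, degree: the shape is more complex than any degree-1 curve, so deg p = 2.
Next, checking where it meets the axes: the curve avoids every integer y-axis point in the box.
Finally, putting this together gives p.

x*y - 2*x - 3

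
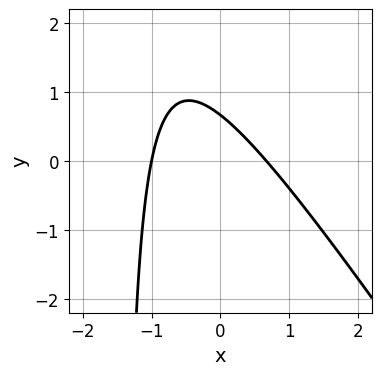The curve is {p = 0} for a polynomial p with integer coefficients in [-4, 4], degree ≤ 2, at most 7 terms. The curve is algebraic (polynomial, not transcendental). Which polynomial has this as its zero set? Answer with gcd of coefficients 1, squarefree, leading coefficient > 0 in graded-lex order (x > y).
First, deg p = 2. No degree-1 curve has this shape.
Next, from the axis intercepts and sections: it meets the x-axis at x = -1 (among the integer gridlines).
Finally, solving for integer coefficients yields p as stated.

3*x^2 + 2*x*y + x + 3*y - 2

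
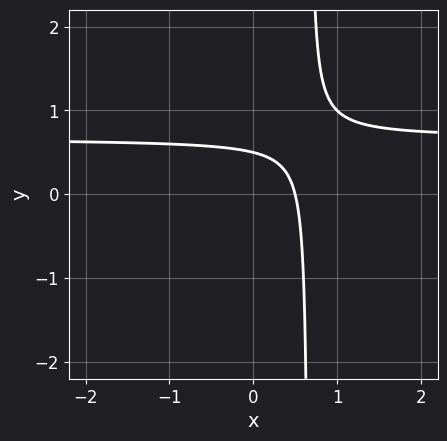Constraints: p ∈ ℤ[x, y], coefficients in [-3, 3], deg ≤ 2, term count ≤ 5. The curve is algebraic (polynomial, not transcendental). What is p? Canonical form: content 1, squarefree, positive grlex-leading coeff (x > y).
3*x*y - 2*x - 2*y + 1

1. Degree: a generic line meets the curve in up to 2 points, so deg p = 2.
2. The integer polynomial consistent with all of this is the stated p.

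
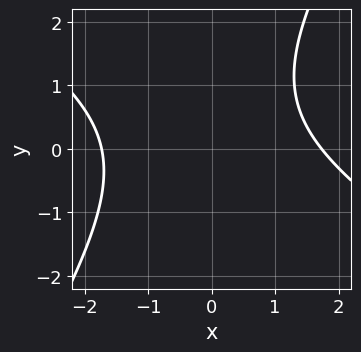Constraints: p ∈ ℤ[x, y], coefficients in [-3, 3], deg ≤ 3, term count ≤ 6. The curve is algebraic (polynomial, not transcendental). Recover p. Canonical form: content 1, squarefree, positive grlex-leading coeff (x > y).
x^2 + x*y - y^2 + y - 3

Degree: no degree-1 curve has this shape, so deg p = 2.
Reading off the gridlines: it misses every integer gridline on the y-axis.
Fitting integer coefficients to these (and the overall shape) gives p.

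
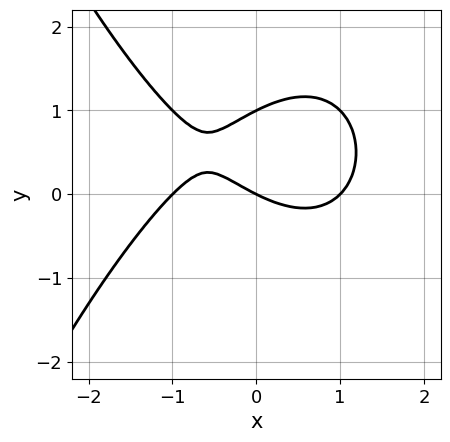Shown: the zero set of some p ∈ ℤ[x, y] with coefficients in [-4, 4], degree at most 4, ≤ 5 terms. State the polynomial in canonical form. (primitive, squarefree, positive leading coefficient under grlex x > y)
x^3 + 2*y^2 - x - 2*y

Degree: no degree-2 curve has this shape, so deg p = 3.
From the visible intercepts: among the integer gridlines, it crosses the x-axis at x ∈ {-1, 0, 1}; the y-axis gridline crossings are at y ∈ {0, 1}.
The integer polynomial consistent with all of this is the stated p.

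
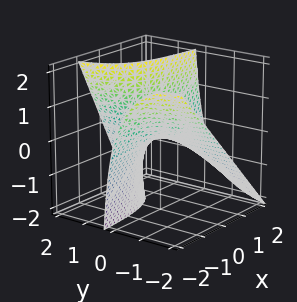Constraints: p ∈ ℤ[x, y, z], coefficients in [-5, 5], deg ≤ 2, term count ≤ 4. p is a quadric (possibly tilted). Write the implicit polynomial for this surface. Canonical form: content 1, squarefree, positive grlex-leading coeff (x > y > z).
4*x*y + 3*y*z - 2*z

(a) Degree: the shape is more complex than any degree-1 surface, so deg p = 2.
(b) Checking where it meets the axes: one z-axis crossing is at z = 0; the visible y-axis segment lies entirely on the surface; the visible x-axis segment lies entirely on the surface.
(c) These observations pin down the coefficients.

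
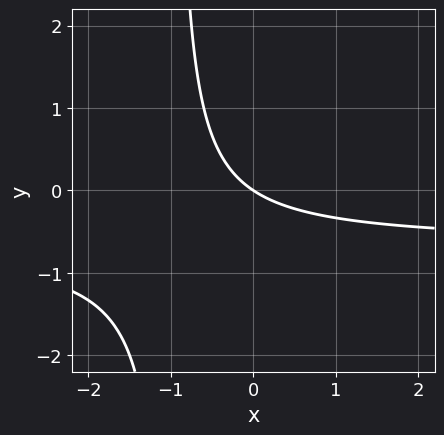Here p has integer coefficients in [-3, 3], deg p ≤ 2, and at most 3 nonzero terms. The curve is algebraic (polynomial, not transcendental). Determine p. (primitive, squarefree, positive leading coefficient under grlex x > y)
3*x*y + 2*x + 3*y

1. The degree is 2 — the shape is more complex than any degree-1 curve.
2. From the visible intercepts: one x-axis crossing is at x = 0; it meets the y-axis at y = 0 (among the integer gridlines).
3. Solving for integer coefficients yields p as stated.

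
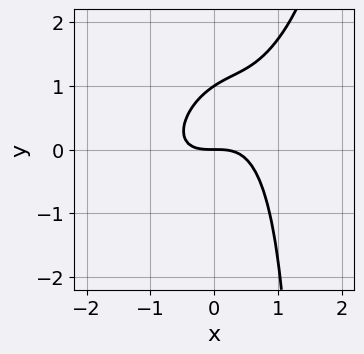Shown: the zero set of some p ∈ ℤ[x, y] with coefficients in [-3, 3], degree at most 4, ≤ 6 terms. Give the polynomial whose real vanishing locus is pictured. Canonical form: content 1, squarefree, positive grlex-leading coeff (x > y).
(a) The degree is 3 — the shape is more complex than any degree-2 curve.
(b) Checking where it meets the axes: it crosses the x-axis at the gridline x = 0; the y-axis gridline crossings are at y ∈ {0, 1}.
(c) Solving for integer coefficients yields p as stated.

3*x^3 - 3*x^2*y + 2*x*y^2 - 3*y^2 + 3*y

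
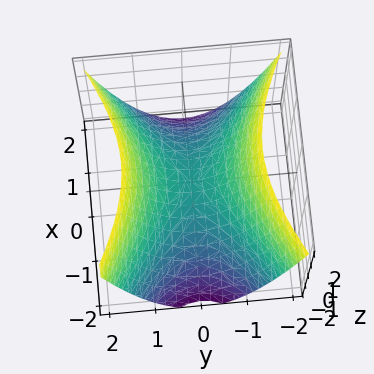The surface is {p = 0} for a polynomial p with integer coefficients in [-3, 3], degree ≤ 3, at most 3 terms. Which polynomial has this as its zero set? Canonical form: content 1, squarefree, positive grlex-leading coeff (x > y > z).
x^2 - 2*y^2 + 2*z

First, the degree is 2 — a saddle surface; a quadric.
Next, symmetries: it's symmetric under y → −y, forcing even powers of y; mirror symmetry x ↦ −x ⇒ only even powers of x.
Then, observable constraints: it crosses the z-axis at the gridline z = 0; it crosses the y-axis at the gridline y = 0.
Finally, the integer polynomial consistent with all of this is the stated p.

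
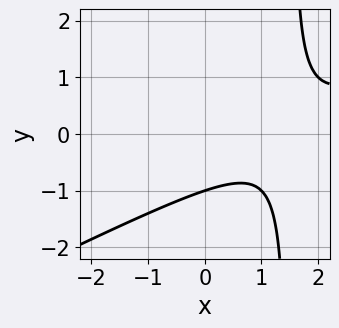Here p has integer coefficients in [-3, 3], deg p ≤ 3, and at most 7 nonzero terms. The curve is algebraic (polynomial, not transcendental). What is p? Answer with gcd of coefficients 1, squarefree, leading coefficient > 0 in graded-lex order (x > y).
First, the degree is 2 — no degree-1 curve has this shape.
Next, from the visible intercepts: it meets the y-axis at y = -1 (among the integer gridlines); it misses every integer gridline on the x-axis.
Finally, matching integer coefficients to the picture gives p.

x^2 - 2*x*y - 3*x + 3*y + 3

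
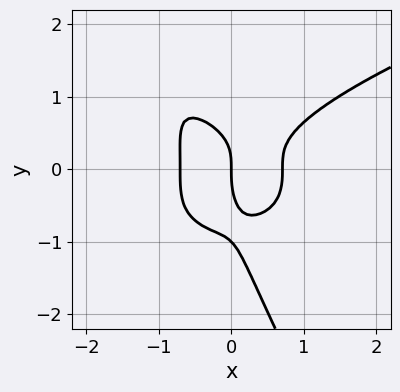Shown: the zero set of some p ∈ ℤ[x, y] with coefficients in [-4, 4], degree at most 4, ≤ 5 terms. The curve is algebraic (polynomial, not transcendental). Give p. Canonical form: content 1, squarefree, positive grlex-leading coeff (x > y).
(a) Degree: a generic line meets the curve in up to 4 points, so deg p = 4.
(b) From the visible intercepts: among the integer gridlines, it crosses the y-axis at y ∈ {-1, 0}; one x-axis crossing is at x = 0.
(c) The integer polynomial consistent with all of this is the stated p.

2*x*y^3 + y^4 - 2*x^3 + y^3 + x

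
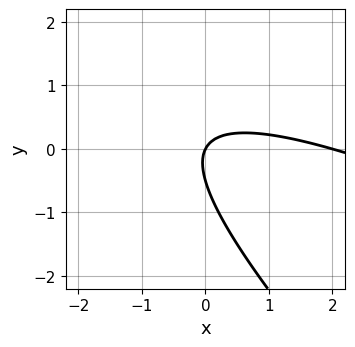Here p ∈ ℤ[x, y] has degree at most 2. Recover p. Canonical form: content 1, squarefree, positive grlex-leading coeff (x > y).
x^2 + 3*x*y + 2*y^2 - 2*x + y

First, the degree is 2 — the shape is more complex than any degree-1 curve.
Then, checking where it meets the axes: it crosses the y-axis at the gridline y = 0; the x-axis gridline crossings are at x ∈ {0, 2}.
Finally, solving for integer coefficients yields p as stated.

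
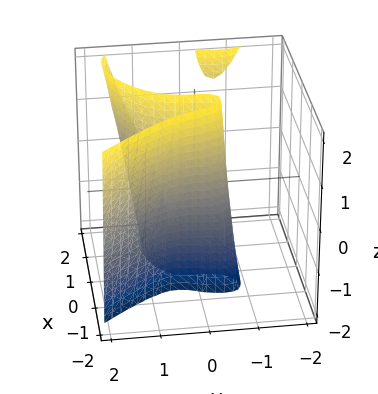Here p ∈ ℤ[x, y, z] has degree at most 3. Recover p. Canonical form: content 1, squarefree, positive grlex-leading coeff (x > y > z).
1. I count 2 distinct pieces. They look like related sheets of one shape, so recover p as a whole.
2. The degree is 3 — a generic line meets the surface in up to 3 points.
3. From the axis intercepts and sections: it meets the y-axis at y = 0 (among the integer gridlines); every point of the z-axis in the box is on the surface; it crosses the x-axis at the gridline x = 0.
4. Fitting integer coefficients to these (and the overall shape) gives p.

2*x^3 - x*y*z + 2*y^3 - 3*x^2 - 3*x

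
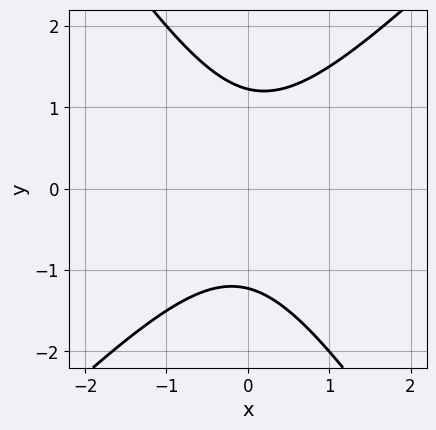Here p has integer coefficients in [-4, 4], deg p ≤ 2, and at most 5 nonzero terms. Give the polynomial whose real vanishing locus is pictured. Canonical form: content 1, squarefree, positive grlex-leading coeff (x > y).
3*x^2 - x*y - 2*y^2 + 3

First, degree: no degree-1 curve has this shape, so deg p = 2.
Next, observable constraints: it misses every integer gridline on the x-axis.
Finally, the integer polynomial consistent with all of this is the stated p.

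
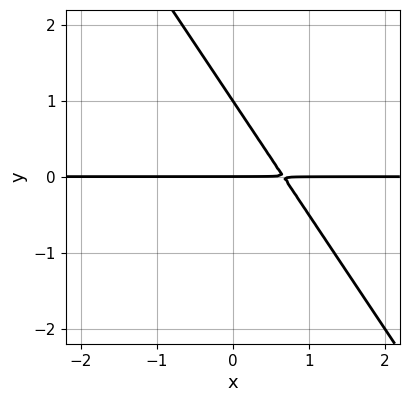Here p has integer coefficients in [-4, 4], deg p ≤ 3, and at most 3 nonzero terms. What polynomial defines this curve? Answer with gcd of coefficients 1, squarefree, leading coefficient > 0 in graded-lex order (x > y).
3*x*y + 2*y^2 - 2*y

(a) deg p = 2. The shape is more complex than any degree-1 curve.
(b) Checking where it meets the axes: among the integer gridlines, it crosses the y-axis at y ∈ {0, 1}; every point of the x-axis in the box is on the curve.
(c) These observations pin down the coefficients.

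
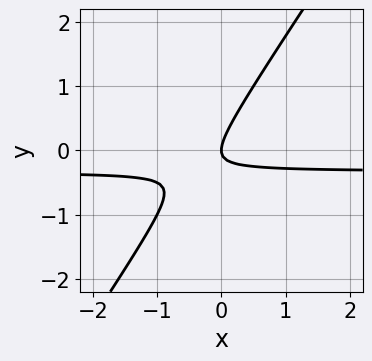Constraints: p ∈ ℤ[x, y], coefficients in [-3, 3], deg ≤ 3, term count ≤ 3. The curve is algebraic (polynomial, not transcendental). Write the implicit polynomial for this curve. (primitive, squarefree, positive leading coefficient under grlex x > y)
3*x*y - 2*y^2 + x

1. The degree is 2 — the shape is more complex than any degree-1 curve.
2. From the axis intercepts and sections: it crosses the y-axis at the gridline y = 0; it meets the x-axis at x = 0 (among the integer gridlines).
3. Assembling these constraints gives the stated polynomial.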